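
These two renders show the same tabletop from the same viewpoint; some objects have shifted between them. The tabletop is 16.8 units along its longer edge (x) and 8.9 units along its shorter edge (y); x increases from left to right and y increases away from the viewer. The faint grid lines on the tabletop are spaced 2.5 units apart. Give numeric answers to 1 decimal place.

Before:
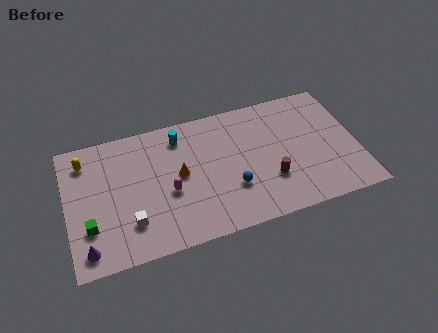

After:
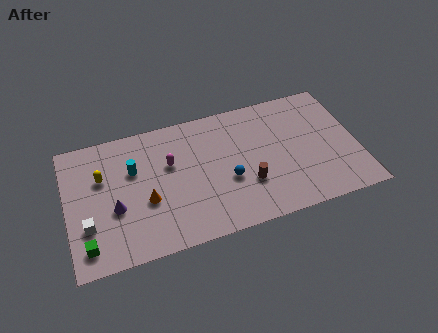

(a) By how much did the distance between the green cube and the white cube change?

-1.0

They were about 2.3 units apart before and 1.3 after — 1.0 units closer together.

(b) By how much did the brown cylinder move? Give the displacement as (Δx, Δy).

(-1.3, 0.1)

The brown cylinder was at about (11.6, 2.8) and moved to about (10.3, 2.9).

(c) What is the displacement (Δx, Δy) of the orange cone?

(-2.0, -1.2)

The orange cone started near (6.5, 4.7) and ended near (4.5, 3.5).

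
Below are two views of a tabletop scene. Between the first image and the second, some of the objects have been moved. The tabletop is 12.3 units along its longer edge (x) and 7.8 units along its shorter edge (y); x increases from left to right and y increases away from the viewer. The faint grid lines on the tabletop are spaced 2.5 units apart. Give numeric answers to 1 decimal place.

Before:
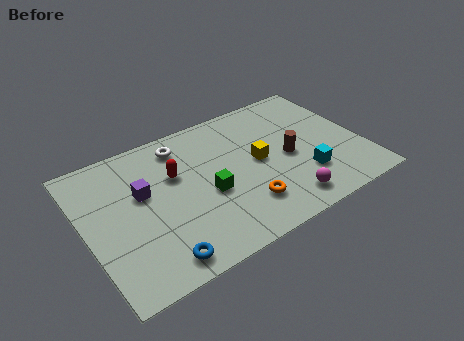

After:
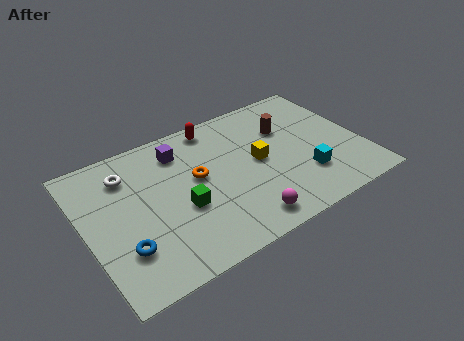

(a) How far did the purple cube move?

2.4

From (2.6, 4.7) to (4.5, 6.2), the purple cube covered √(1.9² + 1.5²) ≈ 2.4 units.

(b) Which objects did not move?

the cyan cube and the yellow cube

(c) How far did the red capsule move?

2.8

From (4.1, 5.0) to (6.2, 6.9), the red capsule covered √(2.1² + 1.9²) ≈ 2.8 units.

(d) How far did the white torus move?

2.5

From (4.6, 6.5) to (2.1, 6.0), the white torus covered √(2.5² + 0.5²) ≈ 2.5 units.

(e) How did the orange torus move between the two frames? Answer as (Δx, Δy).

(-1.7, 2.5)

The orange torus was at about (6.7, 1.9) and moved to about (5.0, 4.4).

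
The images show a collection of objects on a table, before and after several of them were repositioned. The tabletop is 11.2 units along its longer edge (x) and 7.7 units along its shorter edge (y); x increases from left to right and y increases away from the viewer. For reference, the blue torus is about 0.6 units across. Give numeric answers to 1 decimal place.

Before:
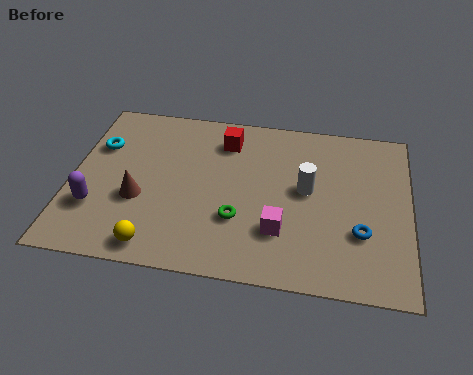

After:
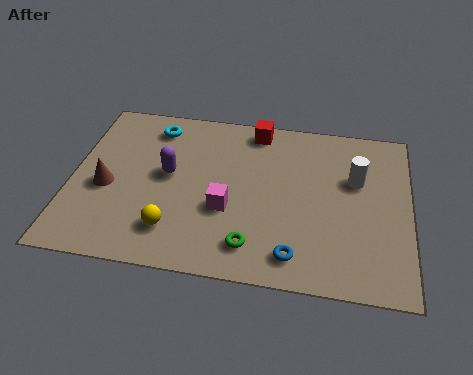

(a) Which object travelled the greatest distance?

the purple capsule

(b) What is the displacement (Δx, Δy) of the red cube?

(1.0, 0.7)

The red cube was at about (5.0, 6.1) and moved to about (6.0, 6.8).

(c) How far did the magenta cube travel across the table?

1.9

From (7.0, 2.2) to (5.2, 2.9), the magenta cube covered √(1.8² + 0.7²) ≈ 1.9 units.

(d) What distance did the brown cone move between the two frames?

1.2

From (2.3, 2.9) to (1.2, 3.3), the brown cone covered √(1.1² + 0.4²) ≈ 1.2 units.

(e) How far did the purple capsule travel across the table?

3.0

The purple capsule moved from about (0.9, 2.3) to (3.2, 4.2), a distance of √(2.3² + 1.9²) ≈ 3.0.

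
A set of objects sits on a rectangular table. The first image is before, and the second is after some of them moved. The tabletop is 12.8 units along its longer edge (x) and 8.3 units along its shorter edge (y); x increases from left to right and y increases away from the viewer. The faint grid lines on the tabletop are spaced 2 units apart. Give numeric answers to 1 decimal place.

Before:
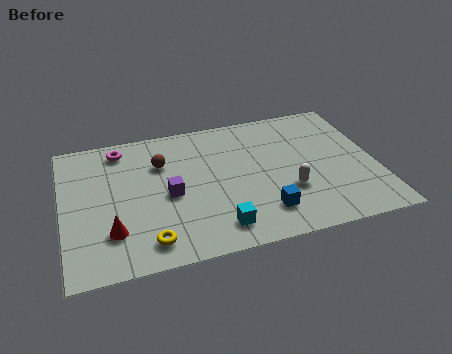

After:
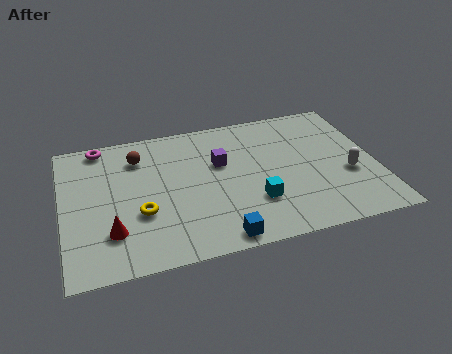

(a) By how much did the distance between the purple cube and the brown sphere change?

+1.5

The distance was about 2.0 in the first image and 3.5 in the second, so they moved 1.5 units further apart.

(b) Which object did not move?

the red cone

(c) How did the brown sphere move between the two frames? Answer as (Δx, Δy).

(-0.9, 0.6)

From the two frames, the brown sphere sits at roughly (4.1, 5.8) before and (3.2, 6.4) after.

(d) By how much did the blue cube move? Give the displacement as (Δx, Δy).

(-1.9, -1.0)

The blue cube was at about (8.0, 1.8) and moved to about (6.1, 0.8).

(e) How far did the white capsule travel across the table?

2.5

The white capsule was near (9.1, 2.8) before and (11.6, 3.2) after, so it travelled √(2.5² + 0.4²) ≈ 2.5 units.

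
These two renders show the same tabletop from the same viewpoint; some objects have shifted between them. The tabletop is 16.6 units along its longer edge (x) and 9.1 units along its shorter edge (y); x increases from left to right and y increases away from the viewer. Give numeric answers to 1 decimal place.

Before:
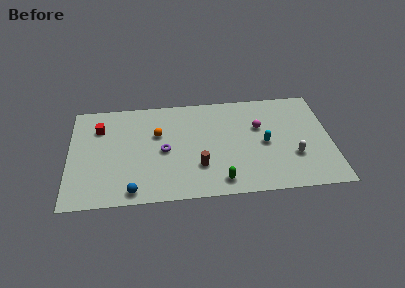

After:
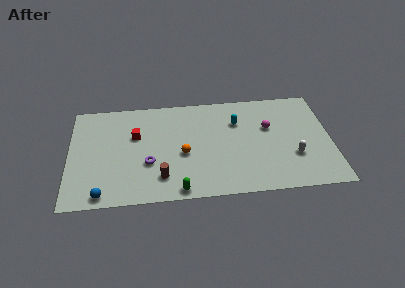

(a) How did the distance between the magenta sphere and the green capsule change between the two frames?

+2.4

The distance was about 5.2 in the first image and 7.6 in the second, so they moved 2.4 units further apart.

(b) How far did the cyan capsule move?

2.7

The cyan capsule moved from about (12.4, 4.3) to (10.7, 6.4), a distance of √(1.7² + 2.1²) ≈ 2.7.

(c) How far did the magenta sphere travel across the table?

0.6

The magenta sphere was near (12.1, 5.8) before and (12.7, 5.7) after, so it travelled √(0.6² + 0.1²) ≈ 0.6 units.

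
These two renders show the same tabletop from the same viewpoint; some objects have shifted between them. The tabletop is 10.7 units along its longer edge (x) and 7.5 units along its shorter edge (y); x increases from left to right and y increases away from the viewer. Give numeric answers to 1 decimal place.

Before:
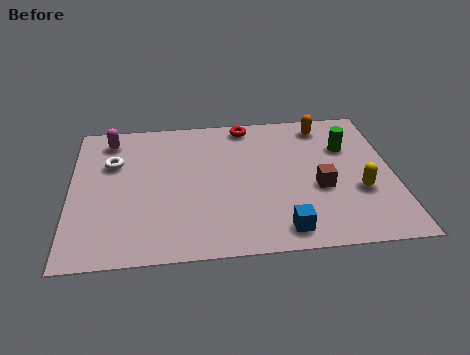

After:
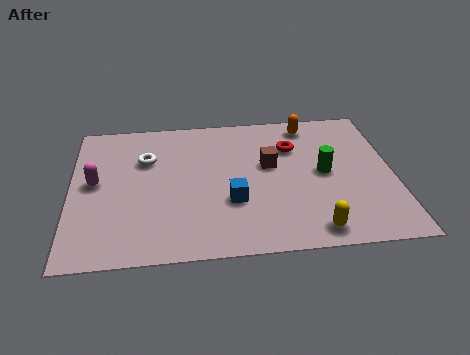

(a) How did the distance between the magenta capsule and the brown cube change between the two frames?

-1.8

They were about 7.6 units apart before and 5.8 after — 1.8 units closer together.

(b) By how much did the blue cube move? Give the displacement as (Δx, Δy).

(-1.6, 1.6)

From the two frames, the blue cube sits at roughly (6.9, 1.0) before and (5.3, 2.6) after.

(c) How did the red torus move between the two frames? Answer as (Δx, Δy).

(1.5, -1.4)

From the two frames, the red torus sits at roughly (5.9, 6.7) before and (7.4, 5.3) after.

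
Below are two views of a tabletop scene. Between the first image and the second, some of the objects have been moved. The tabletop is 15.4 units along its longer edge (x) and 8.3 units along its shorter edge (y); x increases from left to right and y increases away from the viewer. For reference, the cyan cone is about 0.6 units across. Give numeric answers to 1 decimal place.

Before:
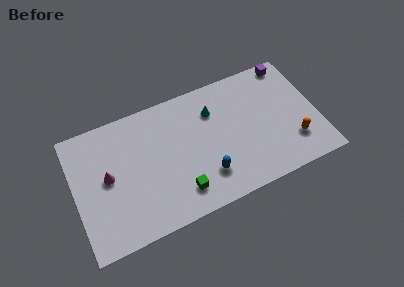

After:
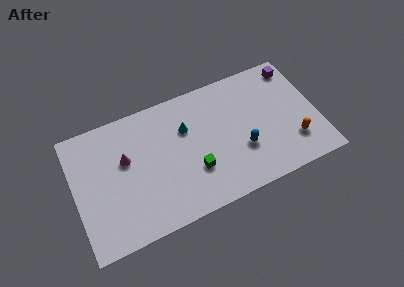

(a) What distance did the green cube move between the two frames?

1.4

The green cube moved from about (6.4, 1.7) to (7.4, 2.7), a distance of √(1.0² + 1.0²) ≈ 1.4.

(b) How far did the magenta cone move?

1.4

The magenta cone was near (2.1, 4.4) before and (3.3, 5.1) after, so it travelled √(1.2² + 0.7²) ≈ 1.4 units.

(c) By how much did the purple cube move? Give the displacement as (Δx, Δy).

(0.3, -0.4)

The purple cube was at about (14.1, 7.5) and moved to about (14.4, 7.1).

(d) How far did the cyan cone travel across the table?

1.9

The cyan cone moved from about (9.0, 6.1) to (7.2, 5.6), a distance of √(1.8² + 0.5²) ≈ 1.9.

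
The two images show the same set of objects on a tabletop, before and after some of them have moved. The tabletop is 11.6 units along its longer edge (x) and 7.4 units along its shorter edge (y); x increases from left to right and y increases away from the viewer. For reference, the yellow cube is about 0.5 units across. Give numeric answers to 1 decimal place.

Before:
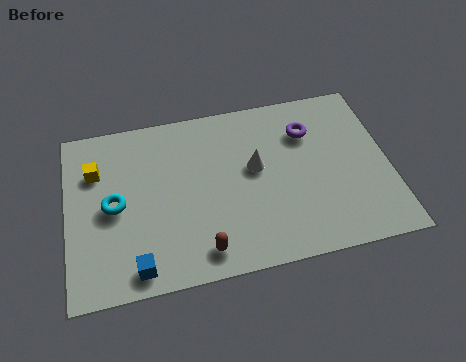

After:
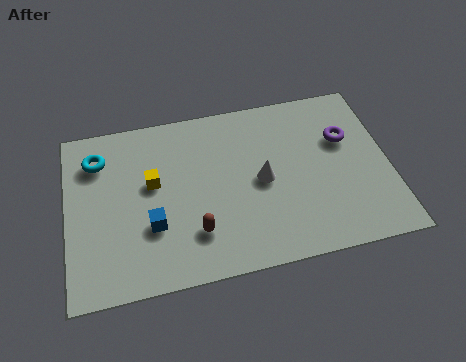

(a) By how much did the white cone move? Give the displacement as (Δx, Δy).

(0.2, -0.6)

The white cone was at about (6.8, 4.2) and moved to about (7.0, 3.6).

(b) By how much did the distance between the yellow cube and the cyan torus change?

+0.7

Before: roughly 1.7 units apart; after: 2.4. That's 0.7 units further apart.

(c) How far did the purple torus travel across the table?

1.4

From (8.8, 5.4) to (10.1, 4.8), the purple torus covered √(1.3² + 0.6²) ≈ 1.4 units.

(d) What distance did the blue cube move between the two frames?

1.7

From (2.4, 0.9) to (3.0, 2.5), the blue cube covered √(0.6² + 1.6²) ≈ 1.7 units.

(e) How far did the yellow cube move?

2.2

The yellow cube moved from about (1.1, 5.2) to (3.1, 4.3), a distance of √(2.0² + 0.9²) ≈ 2.2.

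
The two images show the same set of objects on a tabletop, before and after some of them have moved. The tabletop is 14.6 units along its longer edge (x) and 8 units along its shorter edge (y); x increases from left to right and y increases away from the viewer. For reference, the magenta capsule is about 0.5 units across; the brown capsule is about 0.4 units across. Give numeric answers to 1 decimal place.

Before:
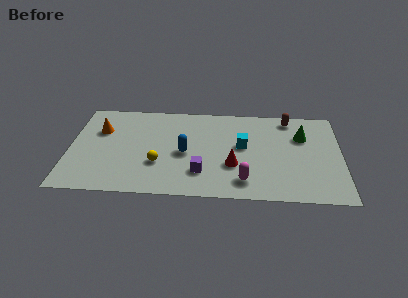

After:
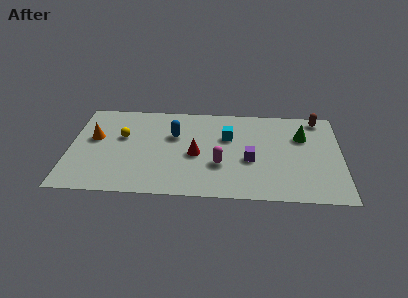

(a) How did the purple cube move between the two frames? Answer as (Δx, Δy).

(2.6, 1.2)

From the two frames, the purple cube sits at roughly (7.1, 2.1) before and (9.7, 3.3) after.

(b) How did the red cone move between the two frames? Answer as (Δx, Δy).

(-2.0, 0.8)

From the two frames, the red cone sits at roughly (8.8, 2.8) before and (6.8, 3.6) after.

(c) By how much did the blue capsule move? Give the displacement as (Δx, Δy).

(-0.6, 1.5)

The blue capsule was at about (6.2, 3.7) and moved to about (5.6, 5.2).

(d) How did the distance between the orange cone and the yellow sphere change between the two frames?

-2.7

They were about 4.2 units apart before and 1.5 after — 2.7 units closer together.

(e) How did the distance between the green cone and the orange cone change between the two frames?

+0.3

The distance was about 10.9 in the first image and 11.2 in the second, so they moved 0.3 units further apart.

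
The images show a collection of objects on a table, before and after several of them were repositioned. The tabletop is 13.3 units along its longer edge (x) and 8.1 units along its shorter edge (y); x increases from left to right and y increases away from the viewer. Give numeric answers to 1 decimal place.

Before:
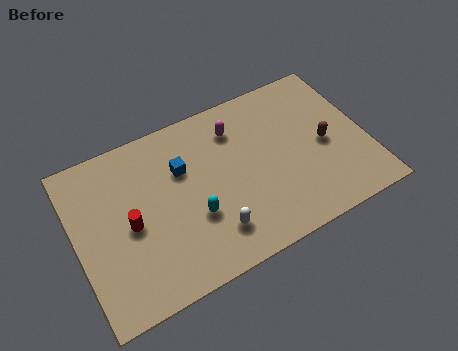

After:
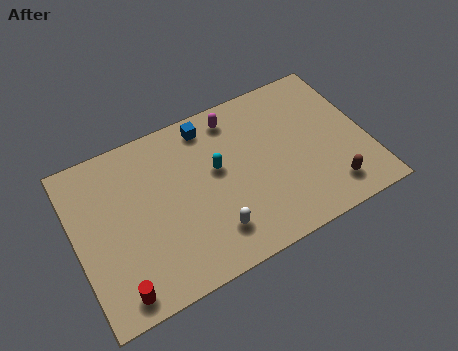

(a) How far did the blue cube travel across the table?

2.1

The blue cube was near (5.0, 5.4) before and (6.4, 7.0) after, so it travelled √(1.4² + 1.6²) ≈ 2.1 units.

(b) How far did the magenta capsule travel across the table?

0.6

The magenta capsule moved from about (7.6, 6.3) to (7.6, 6.9), a distance of √(0.0² + 0.6²) ≈ 0.6.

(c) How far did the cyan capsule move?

2.2

The cyan capsule was near (5.2, 2.9) before and (6.5, 4.7) after, so it travelled √(1.3² + 1.8²) ≈ 2.2 units.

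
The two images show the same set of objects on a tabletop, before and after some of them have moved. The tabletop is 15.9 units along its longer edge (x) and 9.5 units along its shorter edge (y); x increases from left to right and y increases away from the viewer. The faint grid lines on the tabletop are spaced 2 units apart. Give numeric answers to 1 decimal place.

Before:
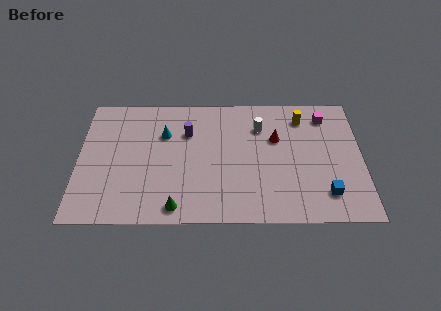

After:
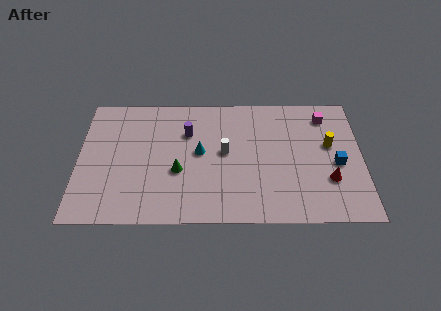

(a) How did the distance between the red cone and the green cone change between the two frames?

+0.9

Before: roughly 7.5 units apart; after: 8.4. That's 0.9 units further apart.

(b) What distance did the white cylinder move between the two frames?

2.8

The white cylinder was near (10.2, 7.0) before and (8.2, 5.1) after, so it travelled √(2.0² + 1.9²) ≈ 2.8 units.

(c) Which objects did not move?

the magenta cube and the purple cylinder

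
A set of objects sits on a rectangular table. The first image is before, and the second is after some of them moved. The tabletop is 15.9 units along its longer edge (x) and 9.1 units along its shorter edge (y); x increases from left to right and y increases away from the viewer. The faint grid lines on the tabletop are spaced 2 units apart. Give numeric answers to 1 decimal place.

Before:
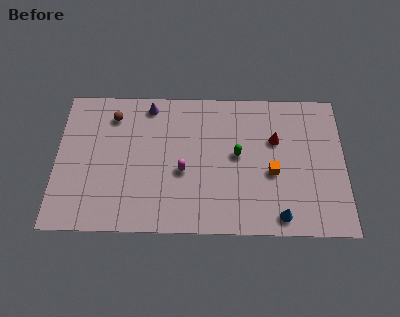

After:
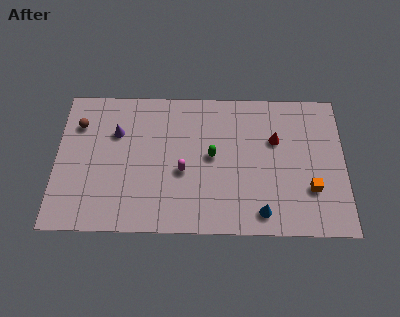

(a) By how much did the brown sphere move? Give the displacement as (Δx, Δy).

(-1.9, -0.6)

The brown sphere started near (3.1, 7.3) and ended near (1.2, 6.7).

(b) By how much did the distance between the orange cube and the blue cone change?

+0.4

The distance was about 2.7 in the first image and 3.1 in the second, so they moved 0.4 units further apart.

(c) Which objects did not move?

the red cone and the magenta capsule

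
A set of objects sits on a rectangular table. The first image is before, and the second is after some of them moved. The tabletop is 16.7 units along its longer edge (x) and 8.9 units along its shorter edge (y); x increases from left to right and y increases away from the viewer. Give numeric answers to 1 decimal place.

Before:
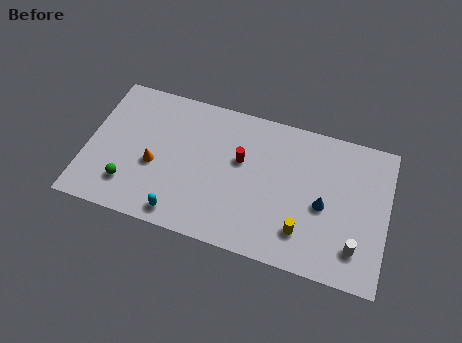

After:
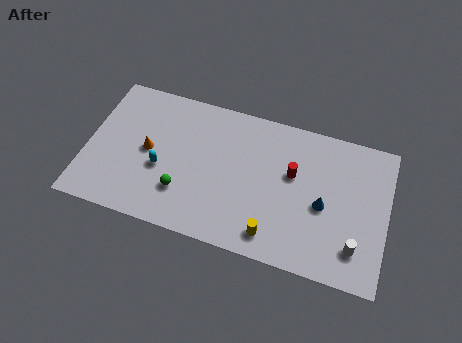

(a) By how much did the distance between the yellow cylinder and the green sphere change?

-4.5

The distance was about 9.7 in the first image and 5.2 in the second, so they moved 4.5 units closer together.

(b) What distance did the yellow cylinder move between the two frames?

1.7

The yellow cylinder was near (12.2, 2.1) before and (10.6, 1.4) after, so it travelled √(1.6² + 0.7²) ≈ 1.7 units.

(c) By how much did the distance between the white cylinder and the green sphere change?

-3.0

Before: roughly 12.6 units apart; after: 9.6. That's 3.0 units closer together.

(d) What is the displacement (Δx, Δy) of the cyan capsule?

(-1.3, 2.5)

From the two frames, the cyan capsule sits at roughly (5.5, 1.1) before and (4.2, 3.6) after.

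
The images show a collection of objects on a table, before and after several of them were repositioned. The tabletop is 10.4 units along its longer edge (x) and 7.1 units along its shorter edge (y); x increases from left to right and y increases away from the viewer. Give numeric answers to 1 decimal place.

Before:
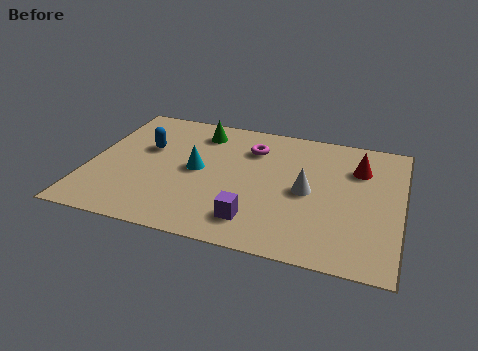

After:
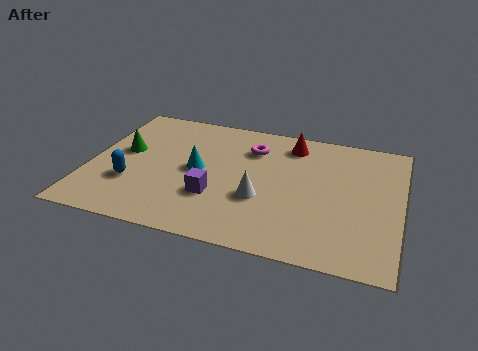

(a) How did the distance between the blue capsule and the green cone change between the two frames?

-0.5

Before: roughly 2.2 units apart; after: 1.7. That's 0.5 units closer together.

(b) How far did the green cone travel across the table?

3.0

From (3.5, 5.8) to (1.1, 4.0), the green cone covered √(2.4² + 1.8²) ≈ 3.0 units.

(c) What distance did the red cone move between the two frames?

2.4

The red cone moved from about (8.9, 5.1) to (6.6, 5.9), a distance of √(2.3² + 0.8²) ≈ 2.4.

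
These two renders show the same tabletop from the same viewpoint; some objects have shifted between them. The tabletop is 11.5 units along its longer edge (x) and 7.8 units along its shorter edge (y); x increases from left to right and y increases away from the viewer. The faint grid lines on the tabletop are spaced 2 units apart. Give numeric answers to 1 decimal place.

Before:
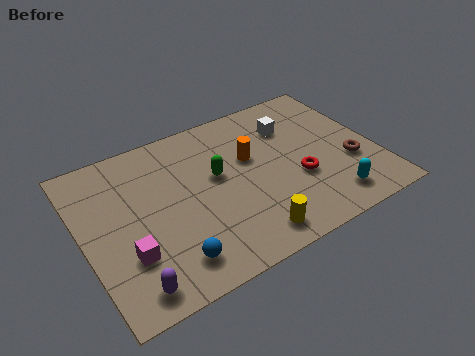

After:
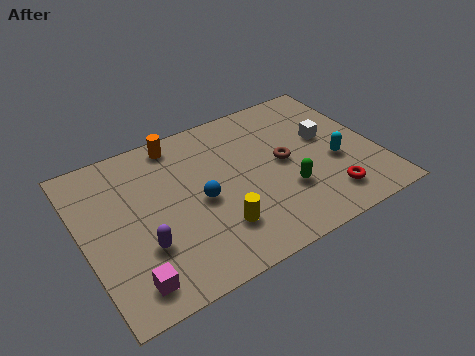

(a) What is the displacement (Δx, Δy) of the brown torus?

(-2.5, 1.2)

The brown torus was at about (10.4, 2.8) and moved to about (7.9, 4.0).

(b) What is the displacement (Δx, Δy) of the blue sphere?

(1.5, 2.2)

The blue sphere started near (3.0, 1.4) and ended near (4.5, 3.6).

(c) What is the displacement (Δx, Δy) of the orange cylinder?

(-2.6, 2.1)

From the two frames, the orange cylinder sits at roughly (6.7, 4.8) before and (4.1, 6.9) after.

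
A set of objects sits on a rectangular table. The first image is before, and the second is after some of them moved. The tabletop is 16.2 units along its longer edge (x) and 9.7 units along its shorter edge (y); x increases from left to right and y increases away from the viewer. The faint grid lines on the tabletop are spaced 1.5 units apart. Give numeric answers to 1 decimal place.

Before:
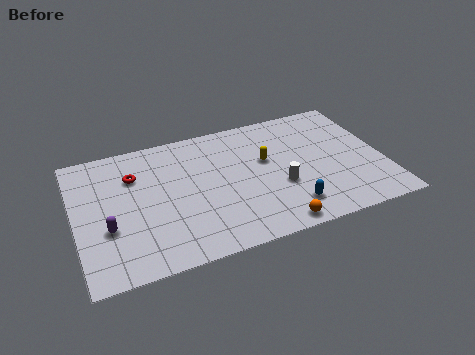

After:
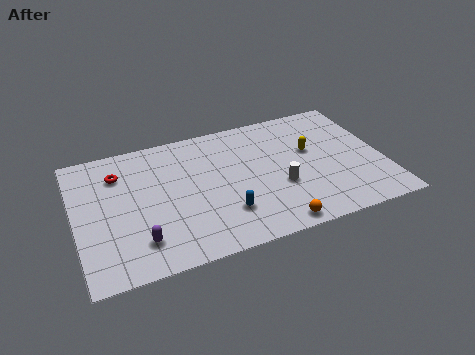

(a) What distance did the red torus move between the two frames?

0.9

The red torus was near (3.2, 6.9) before and (2.4, 7.3) after, so it travelled √(0.8² + 0.4²) ≈ 0.9 units.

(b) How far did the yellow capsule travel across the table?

2.4

From (10.1, 5.8) to (12.5, 5.8), the yellow capsule covered √(2.4² + 0.0²) ≈ 2.4 units.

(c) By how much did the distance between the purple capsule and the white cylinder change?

-1.4

Before: roughly 9.0 units apart; after: 7.6. That's 1.4 units closer together.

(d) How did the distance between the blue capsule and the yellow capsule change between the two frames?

+1.9

They were about 4.0 units apart before and 5.9 after — 1.9 units further apart.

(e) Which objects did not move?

the white cylinder and the orange sphere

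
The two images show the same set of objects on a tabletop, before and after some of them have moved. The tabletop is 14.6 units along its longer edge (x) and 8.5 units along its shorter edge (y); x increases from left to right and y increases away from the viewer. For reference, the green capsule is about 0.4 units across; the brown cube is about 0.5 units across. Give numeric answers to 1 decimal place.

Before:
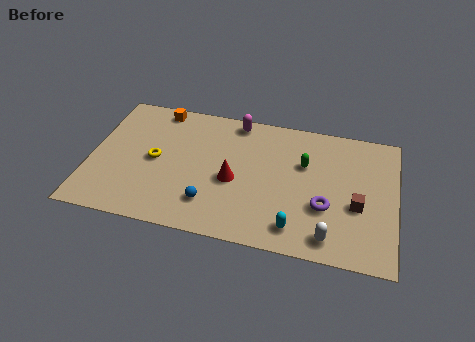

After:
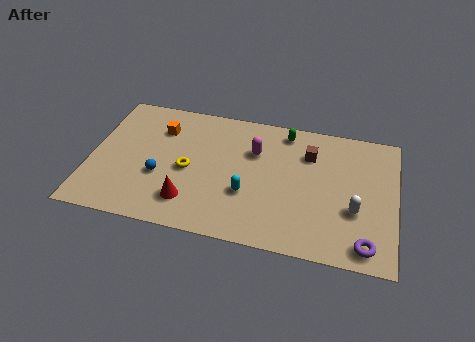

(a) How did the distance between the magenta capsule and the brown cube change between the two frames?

-4.7

The distance was about 7.3 in the first image and 2.6 in the second, so they moved 4.7 units closer together.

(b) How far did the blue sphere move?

2.8

From (5.9, 2.0) to (3.4, 3.2), the blue sphere covered √(2.5² + 1.2²) ≈ 2.8 units.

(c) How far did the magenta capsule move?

2.1

The magenta capsule moved from about (6.8, 7.6) to (7.8, 5.8), a distance of √(1.0² + 1.8²) ≈ 2.1.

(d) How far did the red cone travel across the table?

2.7

The red cone was near (6.9, 3.7) before and (4.9, 1.9) after, so it travelled √(2.0² + 1.8²) ≈ 2.7 units.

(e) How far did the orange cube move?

1.3

The orange cube was near (3.0, 7.6) before and (3.2, 6.3) after, so it travelled √(0.2² + 1.3²) ≈ 1.3 units.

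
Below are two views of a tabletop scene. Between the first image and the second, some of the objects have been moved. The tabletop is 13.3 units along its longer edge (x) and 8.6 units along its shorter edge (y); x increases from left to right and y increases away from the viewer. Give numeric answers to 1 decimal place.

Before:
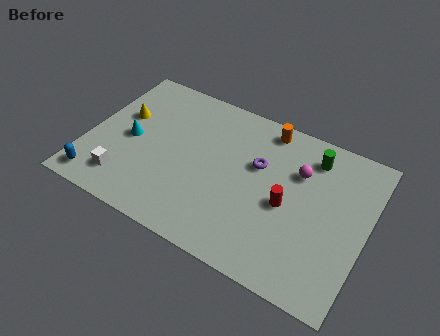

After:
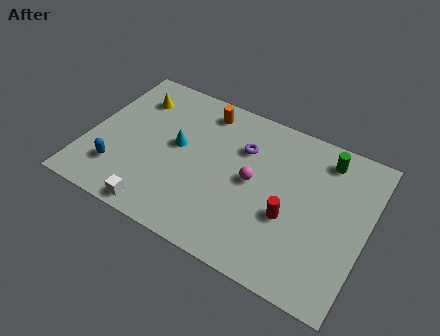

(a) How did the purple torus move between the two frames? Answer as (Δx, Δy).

(-0.8, 0.6)

From the two frames, the purple torus sits at roughly (8.0, 5.4) before and (7.2, 6.0) after.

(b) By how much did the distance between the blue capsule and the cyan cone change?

+0.4

The distance was about 3.2 in the first image and 3.6 in the second, so they moved 0.4 units further apart.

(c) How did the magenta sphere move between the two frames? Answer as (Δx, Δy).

(-2.0, -1.5)

The magenta sphere started near (9.9, 5.9) and ended near (7.9, 4.4).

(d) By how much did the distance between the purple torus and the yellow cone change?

-1.2

They were about 6.6 units apart before and 5.4 after — 1.2 units closer together.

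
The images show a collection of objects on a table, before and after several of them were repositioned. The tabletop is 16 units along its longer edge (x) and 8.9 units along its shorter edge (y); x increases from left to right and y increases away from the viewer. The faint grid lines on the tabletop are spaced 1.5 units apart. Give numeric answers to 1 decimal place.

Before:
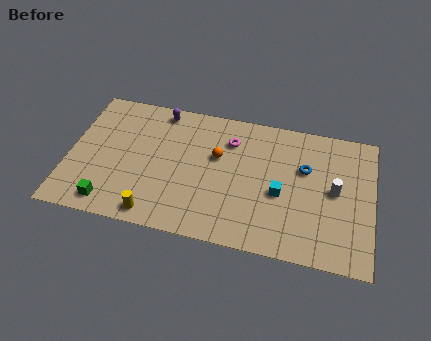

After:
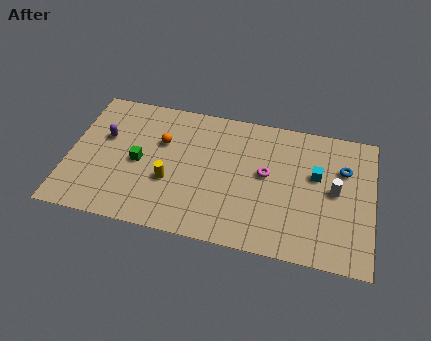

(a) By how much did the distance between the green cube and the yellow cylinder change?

-0.5

The distance was about 2.4 in the first image and 1.9 in the second, so they moved 0.5 units closer together.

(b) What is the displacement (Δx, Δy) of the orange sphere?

(-3.0, 0.3)

The orange sphere started near (7.8, 5.5) and ended near (4.8, 5.8).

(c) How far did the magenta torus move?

2.7

The magenta torus was near (8.4, 6.7) before and (10.4, 4.9) after, so it travelled √(2.0² + 1.8²) ≈ 2.7 units.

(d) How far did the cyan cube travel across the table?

2.4

From (11.2, 3.8) to (13.0, 5.4), the cyan cube covered √(1.8² + 1.6²) ≈ 2.4 units.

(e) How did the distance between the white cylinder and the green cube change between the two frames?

-1.8

Before: roughly 12.1 units apart; after: 10.3. That's 1.8 units closer together.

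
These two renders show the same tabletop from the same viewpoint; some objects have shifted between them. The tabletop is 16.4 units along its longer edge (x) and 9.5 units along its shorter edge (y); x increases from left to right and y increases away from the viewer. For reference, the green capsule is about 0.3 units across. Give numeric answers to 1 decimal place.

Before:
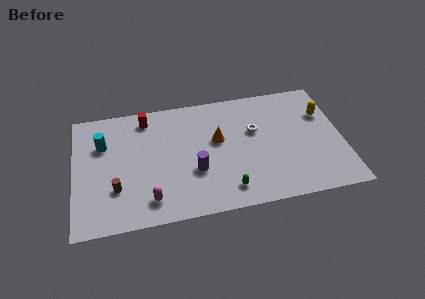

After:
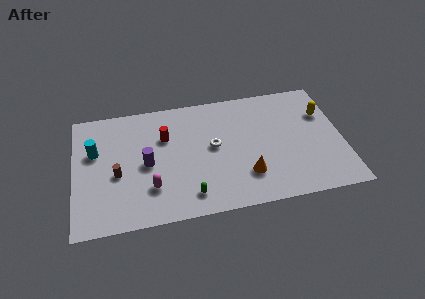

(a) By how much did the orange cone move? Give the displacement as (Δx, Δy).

(1.6, -3.1)

From the two frames, the orange cone sits at roughly (8.8, 5.6) before and (10.4, 2.5) after.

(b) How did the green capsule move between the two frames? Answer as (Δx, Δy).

(-2.3, 0.0)

The green capsule was at about (9.2, 1.6) and moved to about (6.9, 1.6).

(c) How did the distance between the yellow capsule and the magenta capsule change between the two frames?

-0.4

The distance was about 11.9 in the first image and 11.5 in the second, so they moved 0.4 units closer together.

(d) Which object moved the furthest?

the orange cone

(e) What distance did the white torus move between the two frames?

2.7

The white torus was near (11.1, 5.9) before and (8.5, 5.1) after, so it travelled √(2.6² + 0.8²) ≈ 2.7 units.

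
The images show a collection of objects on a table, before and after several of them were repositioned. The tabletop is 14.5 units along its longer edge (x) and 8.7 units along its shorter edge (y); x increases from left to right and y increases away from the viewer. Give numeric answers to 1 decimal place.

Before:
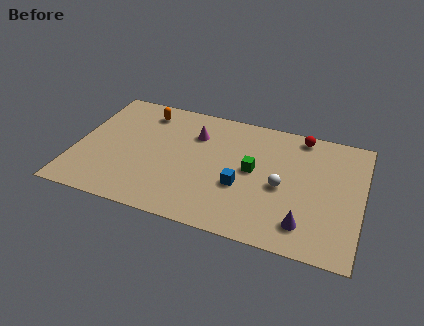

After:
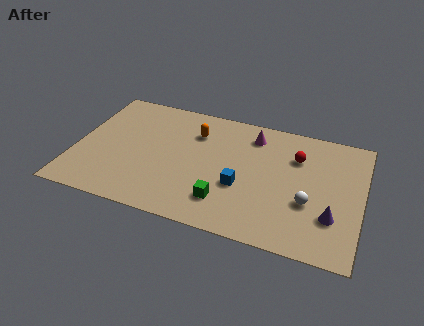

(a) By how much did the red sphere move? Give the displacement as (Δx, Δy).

(-0.1, -1.6)

From the two frames, the red sphere sits at roughly (11.2, 7.8) before and (11.1, 6.2) after.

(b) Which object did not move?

the blue cube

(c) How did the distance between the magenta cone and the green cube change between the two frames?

+1.7

The distance was about 3.5 in the first image and 5.2 in the second, so they moved 1.7 units further apart.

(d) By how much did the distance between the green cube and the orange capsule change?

-1.6

The distance was about 6.4 in the first image and 4.8 in the second, so they moved 1.6 units closer together.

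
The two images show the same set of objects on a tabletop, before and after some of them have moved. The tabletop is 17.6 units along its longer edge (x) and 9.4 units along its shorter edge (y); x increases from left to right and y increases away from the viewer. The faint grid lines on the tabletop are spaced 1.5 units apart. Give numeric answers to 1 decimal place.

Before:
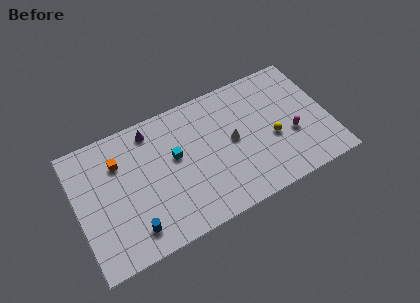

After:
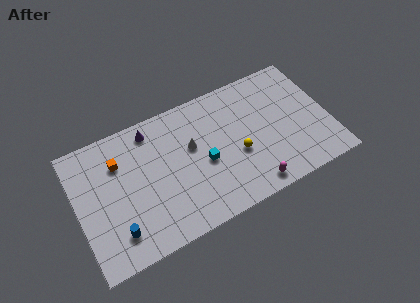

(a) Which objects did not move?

the orange cube and the purple cone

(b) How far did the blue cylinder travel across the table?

1.1

From (3.5, 1.7) to (2.4, 2.0), the blue cylinder covered √(1.1² + 0.3²) ≈ 1.1 units.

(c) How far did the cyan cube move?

2.3

The cyan cube was near (6.9, 5.5) before and (8.8, 4.2) after, so it travelled √(1.9² + 1.3²) ≈ 2.3 units.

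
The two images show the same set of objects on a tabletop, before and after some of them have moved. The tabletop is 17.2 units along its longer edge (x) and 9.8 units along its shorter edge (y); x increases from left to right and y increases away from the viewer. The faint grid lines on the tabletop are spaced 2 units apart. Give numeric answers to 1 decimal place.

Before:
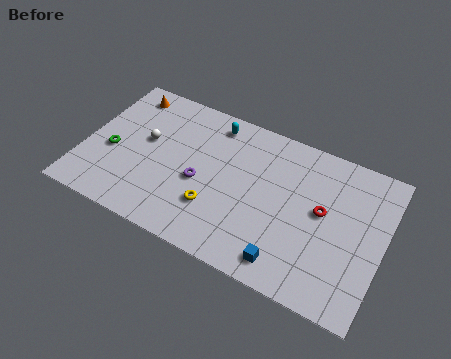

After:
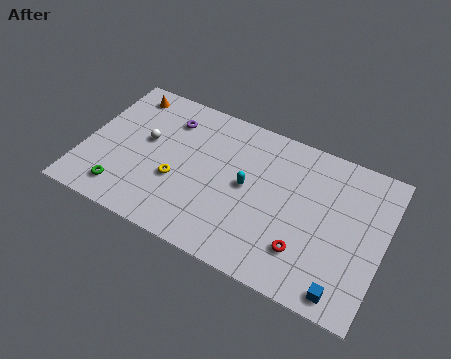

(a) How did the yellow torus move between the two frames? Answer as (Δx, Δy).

(-2.3, 0.8)

The yellow torus was at about (7.8, 2.9) and moved to about (5.5, 3.7).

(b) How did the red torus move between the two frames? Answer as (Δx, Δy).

(-0.7, -2.9)

From the two frames, the red torus sits at roughly (13.7, 5.4) before and (13.0, 2.5) after.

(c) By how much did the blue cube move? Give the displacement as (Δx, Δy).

(3.2, -0.3)

The blue cube started near (12.2, 1.4) and ended near (15.4, 1.1).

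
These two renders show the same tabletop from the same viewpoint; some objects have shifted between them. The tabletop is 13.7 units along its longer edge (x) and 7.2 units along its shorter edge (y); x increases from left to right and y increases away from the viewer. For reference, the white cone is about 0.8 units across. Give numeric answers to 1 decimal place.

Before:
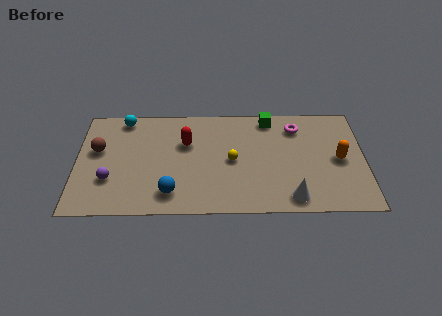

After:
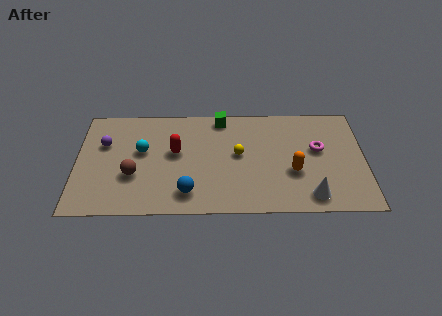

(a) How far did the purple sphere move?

2.4

The purple sphere moved from about (1.6, 2.3) to (1.3, 4.7), a distance of √(0.3² + 2.4²) ≈ 2.4.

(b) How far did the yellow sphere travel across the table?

0.5

The yellow sphere moved from about (7.4, 3.5) to (7.7, 3.9), a distance of √(0.3² + 0.4²) ≈ 0.5.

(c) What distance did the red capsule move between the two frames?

0.8

The red capsule was near (5.2, 4.7) before and (4.7, 4.1) after, so it travelled √(0.5² + 0.6²) ≈ 0.8 units.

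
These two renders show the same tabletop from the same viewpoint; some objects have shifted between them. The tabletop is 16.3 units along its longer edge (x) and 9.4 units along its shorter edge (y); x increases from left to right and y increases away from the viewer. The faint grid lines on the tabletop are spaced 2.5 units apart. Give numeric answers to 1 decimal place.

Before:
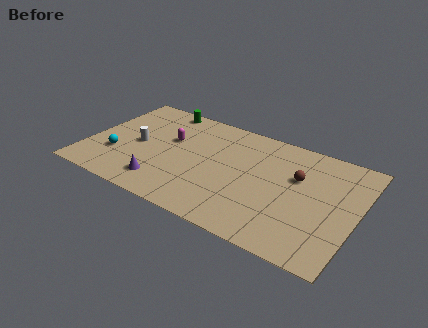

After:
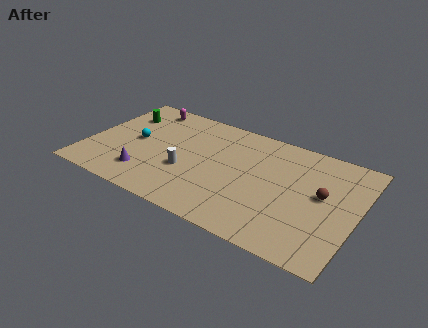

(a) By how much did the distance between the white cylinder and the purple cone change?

-0.7

Before: roughly 3.4 units apart; after: 2.7. That's 0.7 units closer together.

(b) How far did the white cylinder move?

3.4

The white cylinder was near (3.0, 4.5) before and (6.2, 3.5) after, so it travelled √(3.2² + 1.0²) ≈ 3.4 units.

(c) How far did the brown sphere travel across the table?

1.8

The brown sphere moved from about (12.6, 6.0) to (14.2, 5.2), a distance of √(1.6² + 0.8²) ≈ 1.8.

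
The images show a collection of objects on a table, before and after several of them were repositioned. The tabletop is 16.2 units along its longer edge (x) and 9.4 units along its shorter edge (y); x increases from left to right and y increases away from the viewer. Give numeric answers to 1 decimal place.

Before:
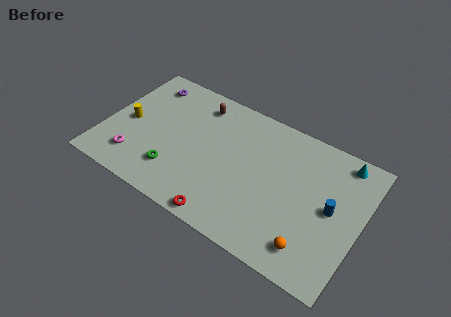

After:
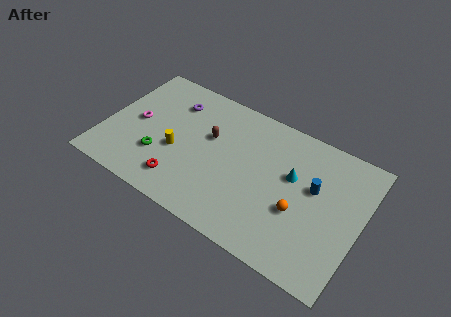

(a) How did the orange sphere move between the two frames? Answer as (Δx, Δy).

(-1.1, 1.9)

The orange sphere was at about (13.6, 1.7) and moved to about (12.5, 3.6).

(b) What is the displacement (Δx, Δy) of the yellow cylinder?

(3.3, -0.6)

From the two frames, the yellow cylinder sits at roughly (1.4, 4.4) before and (4.7, 3.8) after.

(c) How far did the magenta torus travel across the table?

2.7

The magenta torus moved from about (2.3, 2.0) to (1.9, 4.7), a distance of √(0.4² + 2.7²) ≈ 2.7.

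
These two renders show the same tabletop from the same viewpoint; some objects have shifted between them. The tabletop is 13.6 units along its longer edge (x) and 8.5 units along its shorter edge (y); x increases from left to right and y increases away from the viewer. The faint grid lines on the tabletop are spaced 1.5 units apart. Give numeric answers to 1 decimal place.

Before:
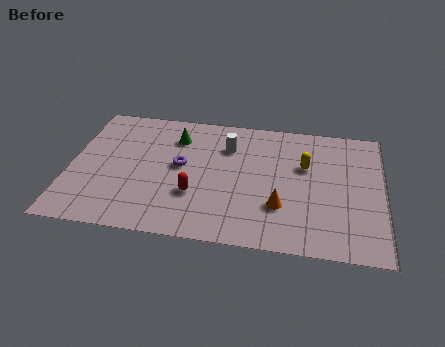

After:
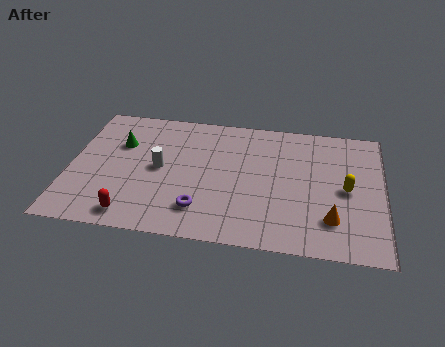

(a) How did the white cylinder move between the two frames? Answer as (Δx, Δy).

(-2.9, -1.9)

The white cylinder was at about (6.8, 6.2) and moved to about (3.9, 4.3).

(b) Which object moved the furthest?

the white cylinder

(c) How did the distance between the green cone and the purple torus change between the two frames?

+3.4

The distance was about 1.9 in the first image and 5.3 in the second, so they moved 3.4 units further apart.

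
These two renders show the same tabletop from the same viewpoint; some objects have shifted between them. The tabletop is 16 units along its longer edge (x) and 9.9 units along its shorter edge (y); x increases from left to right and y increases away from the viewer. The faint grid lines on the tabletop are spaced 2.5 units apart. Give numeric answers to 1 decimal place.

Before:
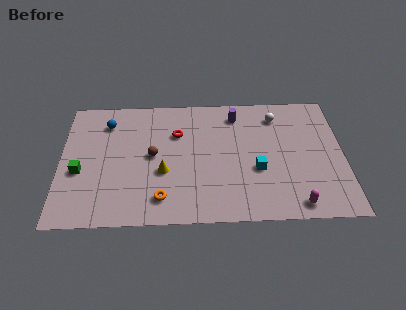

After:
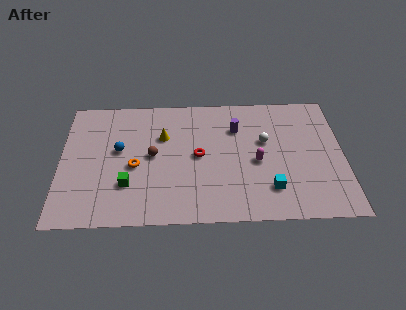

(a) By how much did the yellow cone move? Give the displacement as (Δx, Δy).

(0.0, 2.8)

From the two frames, the yellow cone sits at roughly (5.8, 3.8) before and (5.8, 6.6) after.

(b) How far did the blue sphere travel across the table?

2.3

The blue sphere moved from about (2.6, 7.8) to (3.3, 5.6), a distance of √(0.7² + 2.2²) ≈ 2.3.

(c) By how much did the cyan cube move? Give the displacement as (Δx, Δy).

(0.7, -1.5)

The cyan cube started near (11.1, 3.8) and ended near (11.8, 2.3).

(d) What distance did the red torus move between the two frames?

2.2

The red torus was near (6.6, 6.8) before and (7.8, 5.0) after, so it travelled √(1.2² + 1.8²) ≈ 2.2 units.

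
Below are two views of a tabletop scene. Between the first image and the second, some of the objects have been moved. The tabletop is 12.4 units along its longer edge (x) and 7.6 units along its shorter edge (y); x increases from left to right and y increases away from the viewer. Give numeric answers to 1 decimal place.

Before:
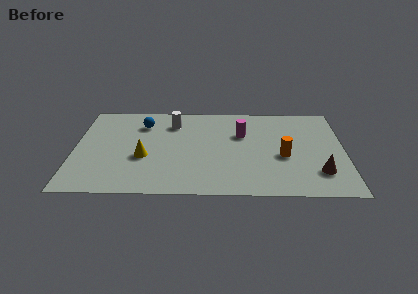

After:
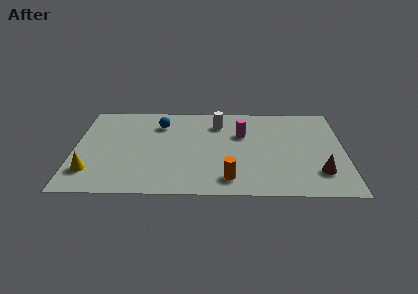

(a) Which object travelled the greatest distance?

the orange cylinder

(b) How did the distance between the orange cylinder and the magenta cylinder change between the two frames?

+1.1

Before: roughly 2.6 units apart; after: 3.7. That's 1.1 units further apart.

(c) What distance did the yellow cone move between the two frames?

2.7

The yellow cone was near (3.2, 3.0) before and (0.8, 1.8) after, so it travelled √(2.4² + 1.2²) ≈ 2.7 units.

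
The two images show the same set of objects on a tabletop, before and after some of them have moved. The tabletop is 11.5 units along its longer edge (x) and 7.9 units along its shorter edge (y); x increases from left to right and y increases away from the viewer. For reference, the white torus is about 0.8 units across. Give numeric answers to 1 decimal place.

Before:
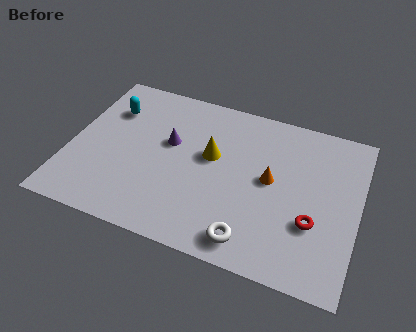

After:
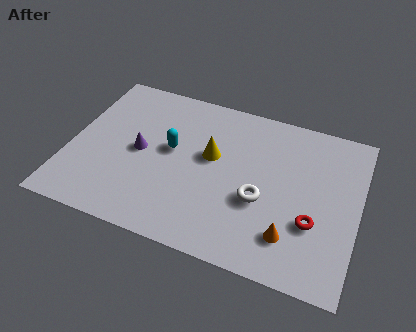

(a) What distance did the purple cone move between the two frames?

1.4

The purple cone was near (3.9, 4.7) before and (2.8, 3.9) after, so it travelled √(1.1² + 0.8²) ≈ 1.4 units.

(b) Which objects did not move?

the red torus and the yellow cone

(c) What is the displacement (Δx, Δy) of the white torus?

(0.2, 2.0)

The white torus started near (7.5, 1.1) and ended near (7.7, 3.1).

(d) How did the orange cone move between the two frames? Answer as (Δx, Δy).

(1.0, -2.4)

The orange cone started near (8.0, 4.2) and ended near (9.0, 1.8).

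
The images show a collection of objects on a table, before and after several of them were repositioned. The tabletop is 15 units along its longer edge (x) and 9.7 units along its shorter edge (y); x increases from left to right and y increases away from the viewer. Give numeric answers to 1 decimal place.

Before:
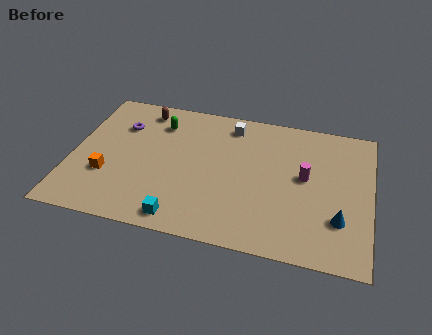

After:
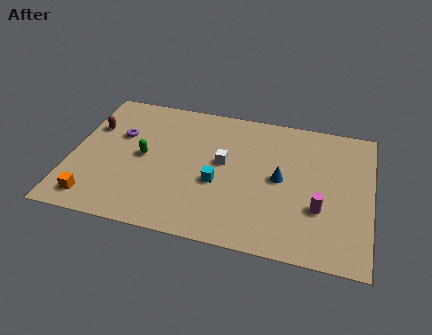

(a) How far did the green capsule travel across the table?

2.7

The green capsule moved from about (4.2, 7.5) to (3.6, 4.9), a distance of √(0.6² + 2.6²) ≈ 2.7.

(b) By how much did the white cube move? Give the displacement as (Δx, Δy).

(-0.2, -2.8)

From the two frames, the white cube sits at roughly (7.8, 8.2) before and (7.6, 5.4) after.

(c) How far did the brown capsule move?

3.0

The brown capsule was near (3.3, 8.3) before and (0.9, 6.5) after, so it travelled √(2.4² + 1.8²) ≈ 3.0 units.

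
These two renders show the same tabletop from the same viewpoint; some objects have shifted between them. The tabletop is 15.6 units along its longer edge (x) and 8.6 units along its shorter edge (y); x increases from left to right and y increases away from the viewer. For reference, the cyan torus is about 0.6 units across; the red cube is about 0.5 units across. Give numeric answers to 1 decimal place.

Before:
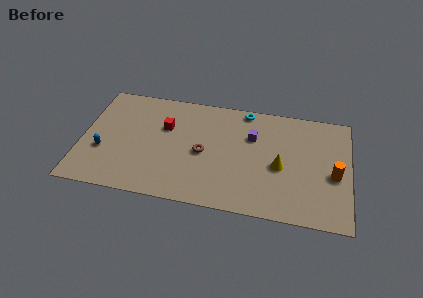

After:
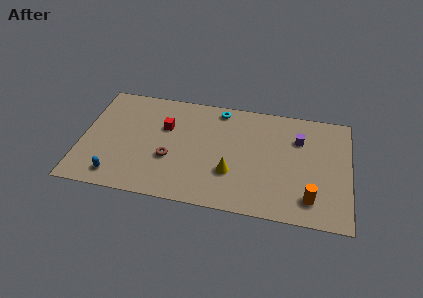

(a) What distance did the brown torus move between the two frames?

2.1

The brown torus moved from about (7.1, 4.0) to (5.2, 3.2), a distance of √(1.9² + 0.8²) ≈ 2.1.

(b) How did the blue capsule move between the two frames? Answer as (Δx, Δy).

(0.9, -1.8)

The blue capsule started near (1.3, 3.1) and ended near (2.2, 1.3).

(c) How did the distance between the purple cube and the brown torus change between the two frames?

+4.6

They were about 3.3 units apart before and 7.9 after — 4.6 units further apart.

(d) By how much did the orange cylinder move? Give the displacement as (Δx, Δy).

(-1.3, -2.0)

The orange cylinder was at about (14.7, 3.7) and moved to about (13.4, 1.7).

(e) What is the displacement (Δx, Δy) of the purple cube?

(2.7, 0.3)

From the two frames, the purple cube sits at roughly (9.9, 5.8) before and (12.6, 6.1) after.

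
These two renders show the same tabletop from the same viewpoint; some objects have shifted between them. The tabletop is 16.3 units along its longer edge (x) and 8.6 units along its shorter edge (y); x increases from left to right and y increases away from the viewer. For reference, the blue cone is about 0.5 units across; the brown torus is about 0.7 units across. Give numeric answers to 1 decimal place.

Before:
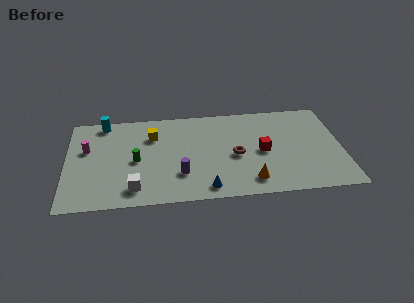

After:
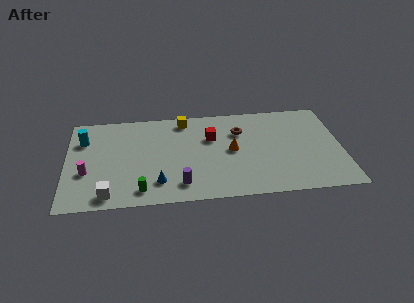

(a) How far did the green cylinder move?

2.7

The green cylinder was near (4.1, 4.0) before and (4.4, 1.3) after, so it travelled √(0.3² + 2.7²) ≈ 2.7 units.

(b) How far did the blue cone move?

2.9

The blue cone was near (8.2, 1.1) before and (5.4, 1.9) after, so it travelled √(2.8² + 0.8²) ≈ 2.9 units.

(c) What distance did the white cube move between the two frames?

1.6

The white cube moved from about (4.0, 1.5) to (2.5, 1.1), a distance of √(1.5² + 0.4²) ≈ 1.6.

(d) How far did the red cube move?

3.4

The red cube moved from about (11.6, 4.1) to (8.6, 5.7), a distance of √(3.0² + 1.6²) ≈ 3.4.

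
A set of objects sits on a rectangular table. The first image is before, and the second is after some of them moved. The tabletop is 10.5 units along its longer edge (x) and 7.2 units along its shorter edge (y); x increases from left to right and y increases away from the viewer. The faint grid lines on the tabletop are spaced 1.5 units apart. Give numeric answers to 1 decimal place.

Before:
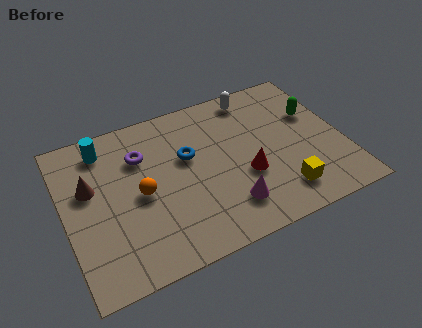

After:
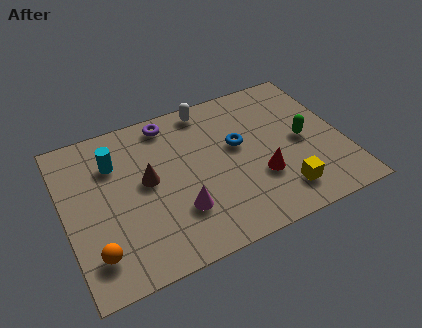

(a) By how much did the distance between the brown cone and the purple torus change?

+0.5

They were about 2.1 units apart before and 2.6 after — 0.5 units further apart.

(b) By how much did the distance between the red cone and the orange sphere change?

+2.4

Before: roughly 4.0 units apart; after: 6.4. That's 2.4 units further apart.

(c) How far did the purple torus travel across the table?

1.7

The purple torus was near (3.0, 5.1) before and (4.2, 6.3) after, so it travelled √(1.2² + 1.2²) ≈ 1.7 units.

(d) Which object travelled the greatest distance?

the orange sphere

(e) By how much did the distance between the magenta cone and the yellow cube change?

+1.9

They were about 2.0 units apart before and 3.9 after — 1.9 units further apart.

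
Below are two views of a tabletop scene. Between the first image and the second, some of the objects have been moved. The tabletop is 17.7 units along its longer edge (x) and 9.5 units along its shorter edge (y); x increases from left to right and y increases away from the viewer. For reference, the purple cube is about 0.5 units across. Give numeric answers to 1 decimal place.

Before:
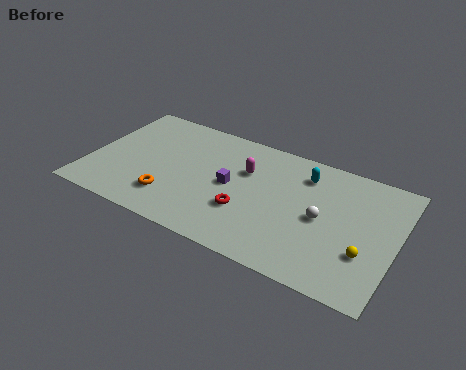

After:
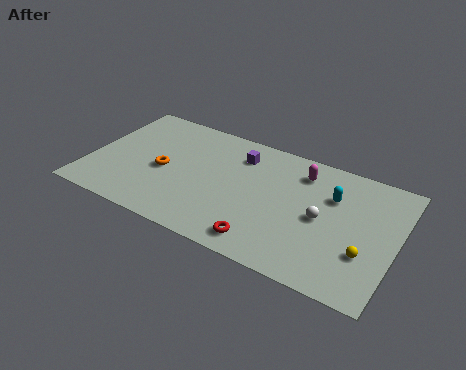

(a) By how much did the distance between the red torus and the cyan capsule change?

+0.9

They were about 5.2 units apart before and 6.1 after — 0.9 units further apart.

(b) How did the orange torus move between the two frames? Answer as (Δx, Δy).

(-0.7, 2.0)

From the two frames, the orange torus sits at roughly (5.0, 2.3) before and (4.3, 4.3) after.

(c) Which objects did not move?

the yellow sphere and the white sphere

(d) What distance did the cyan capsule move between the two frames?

2.0

The cyan capsule moved from about (12.2, 7.5) to (13.9, 6.5), a distance of √(1.7² + 1.0²) ≈ 2.0.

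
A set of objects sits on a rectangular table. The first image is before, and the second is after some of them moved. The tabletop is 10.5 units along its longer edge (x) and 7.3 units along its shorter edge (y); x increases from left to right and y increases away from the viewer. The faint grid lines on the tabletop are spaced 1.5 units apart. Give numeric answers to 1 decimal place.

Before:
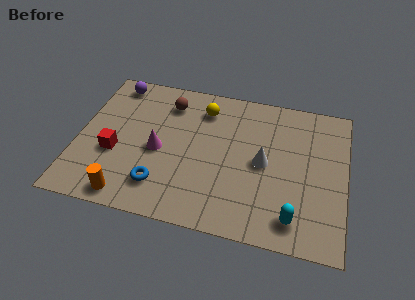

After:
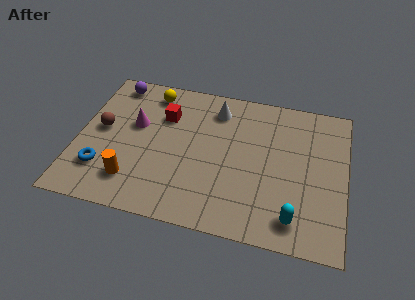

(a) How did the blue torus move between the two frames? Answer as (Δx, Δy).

(-2.3, 0.3)

From the two frames, the blue torus sits at roughly (3.4, 1.6) before and (1.1, 1.9) after.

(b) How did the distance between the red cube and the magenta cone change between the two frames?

-0.5

Before: roughly 1.8 units apart; after: 1.3. That's 0.5 units closer together.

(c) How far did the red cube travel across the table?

2.9

The red cube moved from about (1.5, 2.8) to (3.3, 5.1), a distance of √(1.8² + 2.3²) ≈ 2.9.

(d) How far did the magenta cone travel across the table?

1.5

The magenta cone was near (3.2, 3.3) before and (2.2, 4.4) after, so it travelled √(1.0² + 1.1²) ≈ 1.5 units.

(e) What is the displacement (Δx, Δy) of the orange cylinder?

(0.1, 0.8)

The orange cylinder started near (2.2, 0.8) and ended near (2.3, 1.6).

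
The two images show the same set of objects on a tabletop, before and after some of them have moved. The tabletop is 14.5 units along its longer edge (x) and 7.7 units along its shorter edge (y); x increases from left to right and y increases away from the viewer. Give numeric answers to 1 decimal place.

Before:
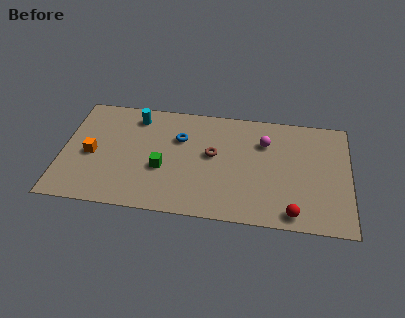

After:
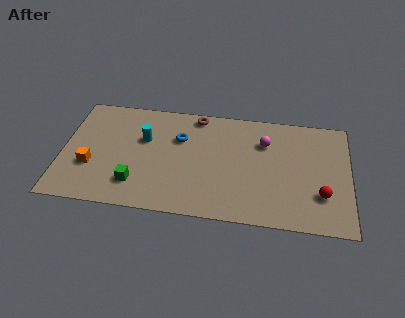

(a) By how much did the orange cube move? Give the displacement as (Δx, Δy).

(0.0, -0.8)

The orange cube was at about (1.5, 3.5) and moved to about (1.5, 2.7).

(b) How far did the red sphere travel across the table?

2.0

From (11.7, 0.9) to (13.1, 2.3), the red sphere covered √(1.4² + 1.4²) ≈ 2.0 units.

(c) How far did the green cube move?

1.8

The green cube was near (5.1, 3.0) before and (3.8, 1.8) after, so it travelled √(1.3² + 1.2²) ≈ 1.8 units.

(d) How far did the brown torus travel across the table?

2.8

The brown torus moved from about (7.6, 4.3) to (6.7, 6.9), a distance of √(0.9² + 2.6²) ≈ 2.8.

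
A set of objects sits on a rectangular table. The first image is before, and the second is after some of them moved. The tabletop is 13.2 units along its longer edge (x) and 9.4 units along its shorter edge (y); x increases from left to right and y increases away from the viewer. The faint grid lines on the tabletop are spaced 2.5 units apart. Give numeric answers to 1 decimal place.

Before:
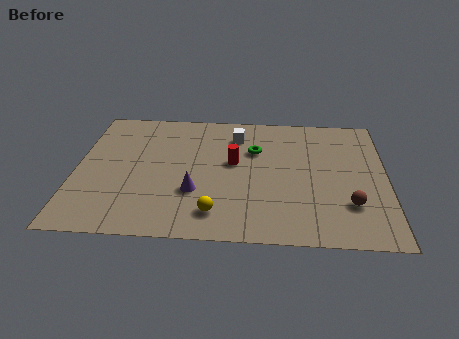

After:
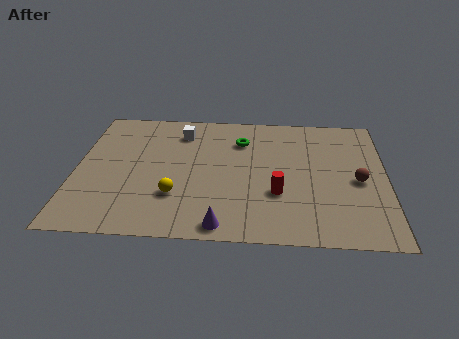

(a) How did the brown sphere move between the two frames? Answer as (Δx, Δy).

(0.4, 1.7)

From the two frames, the brown sphere sits at roughly (11.6, 2.6) before and (12.0, 4.3) after.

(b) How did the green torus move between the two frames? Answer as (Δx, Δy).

(-0.6, 0.7)

From the two frames, the green torus sits at roughly (7.6, 6.3) before and (7.0, 7.0) after.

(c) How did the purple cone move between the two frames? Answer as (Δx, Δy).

(1.2, -2.2)

The purple cone was at about (5.1, 3.1) and moved to about (6.3, 0.9).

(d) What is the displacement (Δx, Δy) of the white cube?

(-2.4, 0.1)

From the two frames, the white cube sits at roughly (6.8, 7.4) before and (4.4, 7.5) after.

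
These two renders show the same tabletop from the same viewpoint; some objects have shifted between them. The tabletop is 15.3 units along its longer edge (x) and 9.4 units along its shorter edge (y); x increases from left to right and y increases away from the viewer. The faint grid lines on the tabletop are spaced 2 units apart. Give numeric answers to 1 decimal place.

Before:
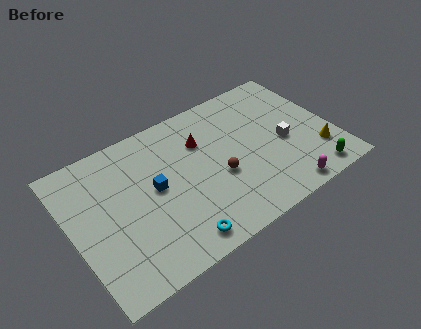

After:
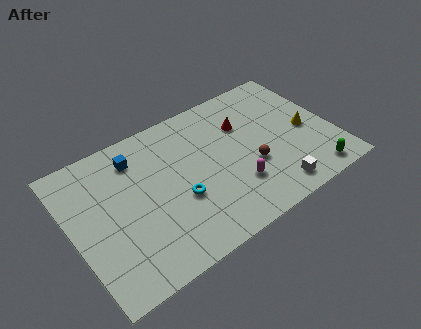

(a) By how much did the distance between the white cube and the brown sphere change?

-1.6

Before: roughly 4.0 units apart; after: 2.4. That's 1.6 units closer together.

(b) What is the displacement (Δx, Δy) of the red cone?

(2.5, -0.1)

The red cone started near (7.9, 6.6) and ended near (10.4, 6.5).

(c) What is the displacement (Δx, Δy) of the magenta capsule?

(-2.5, 1.8)

From the two frames, the magenta capsule sits at roughly (11.7, 0.9) before and (9.2, 2.7) after.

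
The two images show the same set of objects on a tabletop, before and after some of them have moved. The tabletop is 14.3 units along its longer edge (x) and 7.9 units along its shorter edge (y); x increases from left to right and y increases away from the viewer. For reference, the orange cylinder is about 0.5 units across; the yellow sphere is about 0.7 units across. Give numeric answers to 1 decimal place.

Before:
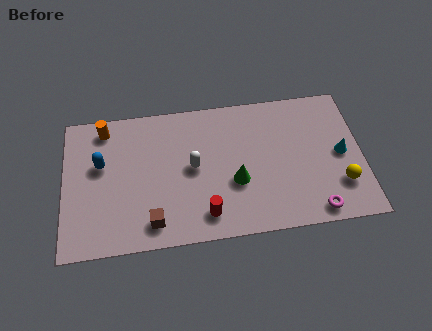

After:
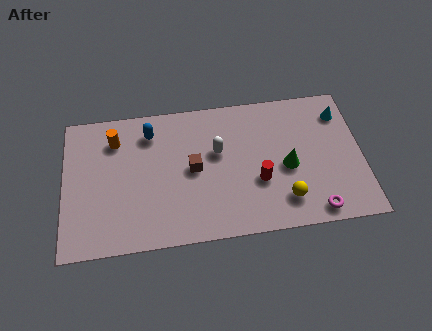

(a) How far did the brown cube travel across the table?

3.4

The brown cube moved from about (4.2, 1.3) to (6.2, 4.0), a distance of √(2.0² + 2.7²) ≈ 3.4.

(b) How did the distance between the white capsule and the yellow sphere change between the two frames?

-2.9

They were about 7.3 units apart before and 4.4 after — 2.9 units closer together.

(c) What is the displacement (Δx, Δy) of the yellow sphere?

(-2.7, -0.5)

The yellow sphere was at about (13.2, 2.2) and moved to about (10.5, 1.7).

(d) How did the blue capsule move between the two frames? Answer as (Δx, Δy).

(2.4, 1.5)

The blue capsule started near (1.8, 4.8) and ended near (4.2, 6.3).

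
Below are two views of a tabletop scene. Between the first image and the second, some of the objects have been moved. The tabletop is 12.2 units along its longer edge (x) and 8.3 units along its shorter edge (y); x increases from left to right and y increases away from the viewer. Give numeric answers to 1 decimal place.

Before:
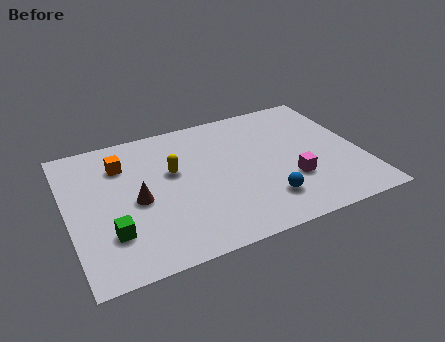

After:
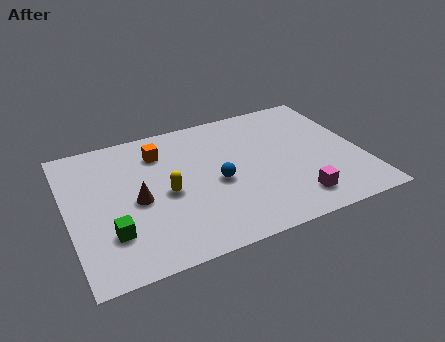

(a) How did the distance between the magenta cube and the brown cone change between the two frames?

+0.3

They were about 6.4 units apart before and 6.7 after — 0.3 units further apart.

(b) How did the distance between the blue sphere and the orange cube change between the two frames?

-3.6

They were about 7.0 units apart before and 3.4 after — 3.6 units closer together.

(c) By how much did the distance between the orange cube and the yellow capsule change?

+0.3

Before: roughly 2.3 units apart; after: 2.6. That's 0.3 units further apart.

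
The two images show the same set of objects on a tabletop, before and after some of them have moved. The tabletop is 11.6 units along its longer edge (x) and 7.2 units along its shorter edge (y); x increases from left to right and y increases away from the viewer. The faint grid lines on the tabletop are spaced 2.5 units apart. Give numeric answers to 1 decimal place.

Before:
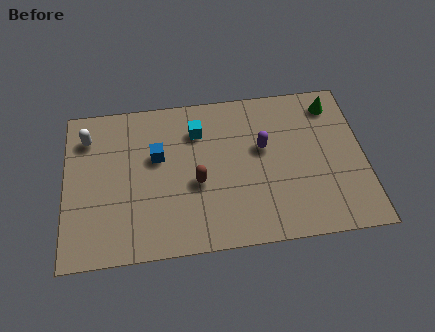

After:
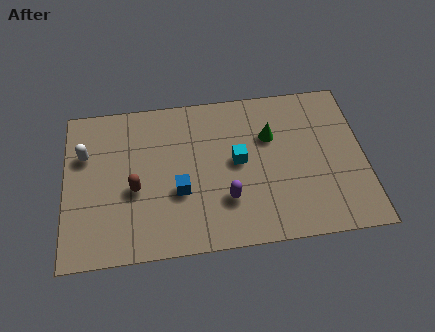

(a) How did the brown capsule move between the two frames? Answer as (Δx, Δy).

(-2.4, 0.0)

The brown capsule was at about (5.1, 3.0) and moved to about (2.7, 3.0).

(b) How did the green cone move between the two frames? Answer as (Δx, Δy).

(-2.5, -1.2)

The green cone was at about (10.5, 6.0) and moved to about (8.0, 4.8).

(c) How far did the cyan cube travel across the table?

2.2

From (5.2, 5.4) to (6.7, 3.8), the cyan cube covered √(1.5² + 1.6²) ≈ 2.2 units.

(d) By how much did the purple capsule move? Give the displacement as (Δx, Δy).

(-1.5, -2.2)

The purple capsule started near (7.7, 4.3) and ended near (6.2, 2.1).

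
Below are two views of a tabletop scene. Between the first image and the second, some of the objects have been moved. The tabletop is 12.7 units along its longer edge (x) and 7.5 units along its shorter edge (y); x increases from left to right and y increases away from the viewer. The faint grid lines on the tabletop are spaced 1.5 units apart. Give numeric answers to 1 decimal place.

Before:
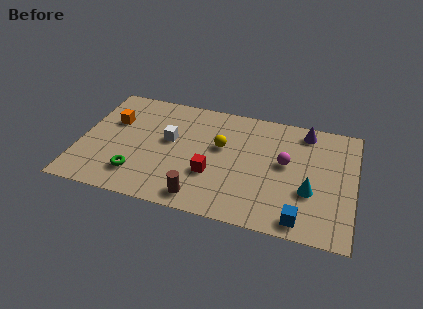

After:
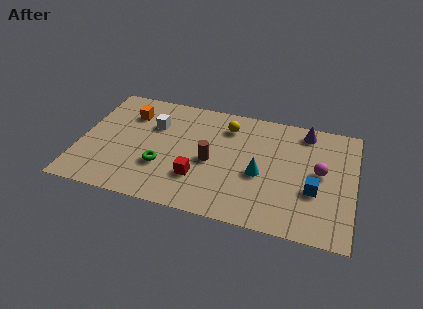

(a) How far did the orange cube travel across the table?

1.0

The orange cube moved from about (1.4, 4.9) to (2.1, 5.6), a distance of √(0.7² + 0.7²) ≈ 1.0.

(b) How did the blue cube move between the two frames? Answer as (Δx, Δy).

(0.5, 1.9)

The blue cube was at about (10.4, 0.9) and moved to about (10.9, 2.8).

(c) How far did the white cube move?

1.1

The white cube moved from about (4.1, 4.3) to (3.3, 5.1), a distance of √(0.8² + 0.8²) ≈ 1.1.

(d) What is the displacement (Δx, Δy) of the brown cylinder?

(0.3, 2.4)

The brown cylinder was at about (5.8, 1.0) and moved to about (6.1, 3.4).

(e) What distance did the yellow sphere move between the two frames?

1.4

The yellow sphere was near (6.5, 4.5) before and (6.7, 5.9) after, so it travelled √(0.2² + 1.4²) ≈ 1.4 units.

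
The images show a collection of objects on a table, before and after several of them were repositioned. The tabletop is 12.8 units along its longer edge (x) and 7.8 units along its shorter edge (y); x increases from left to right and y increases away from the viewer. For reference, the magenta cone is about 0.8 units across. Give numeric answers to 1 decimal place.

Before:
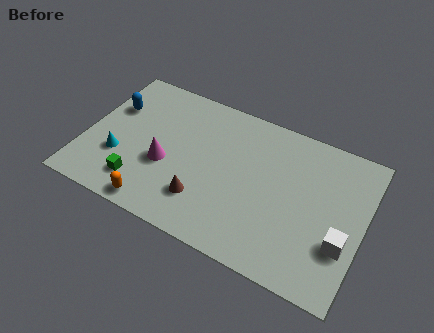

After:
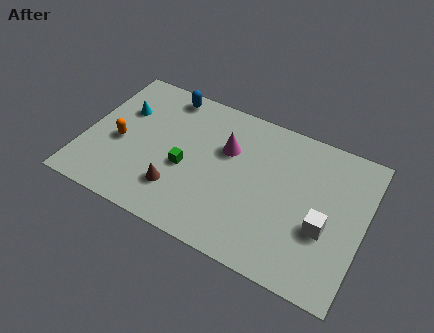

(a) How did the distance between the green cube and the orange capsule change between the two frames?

+1.9

The distance was about 1.2 in the first image and 3.1 in the second, so they moved 1.9 units further apart.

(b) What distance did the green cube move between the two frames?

2.5

The green cube moved from about (2.8, 1.6) to (4.7, 3.3), a distance of √(1.9² + 1.7²) ≈ 2.5.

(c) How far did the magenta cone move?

3.3

The magenta cone moved from about (3.8, 3.1) to (6.4, 5.1), a distance of √(2.6² + 2.0²) ≈ 3.3.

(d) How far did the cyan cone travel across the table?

2.6

The cyan cone was near (1.7, 2.6) before and (1.5, 5.2) after, so it travelled √(0.2² + 2.6²) ≈ 2.6 units.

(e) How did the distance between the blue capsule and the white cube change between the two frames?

-2.6

Before: roughly 11.3 units apart; after: 8.7. That's 2.6 units closer together.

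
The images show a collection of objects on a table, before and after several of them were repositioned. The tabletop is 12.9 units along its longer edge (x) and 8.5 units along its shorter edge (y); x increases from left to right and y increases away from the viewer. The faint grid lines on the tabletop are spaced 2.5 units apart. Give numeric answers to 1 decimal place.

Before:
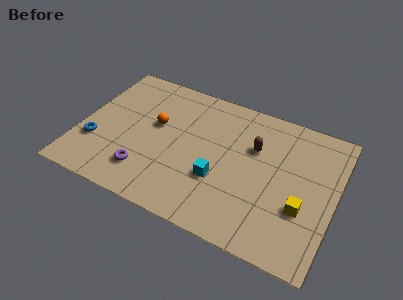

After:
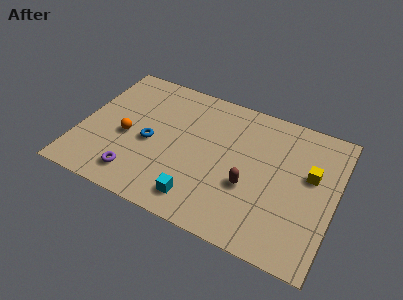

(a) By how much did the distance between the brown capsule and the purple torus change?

-0.5

They were about 6.3 units apart before and 5.8 after — 0.5 units closer together.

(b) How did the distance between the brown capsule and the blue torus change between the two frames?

-3.2

The distance was about 8.3 in the first image and 5.1 in the second, so they moved 3.2 units closer together.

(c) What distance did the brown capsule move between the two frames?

2.4

From (8.7, 5.6) to (8.7, 3.2), the brown capsule covered √(0.0² + 2.4²) ≈ 2.4 units.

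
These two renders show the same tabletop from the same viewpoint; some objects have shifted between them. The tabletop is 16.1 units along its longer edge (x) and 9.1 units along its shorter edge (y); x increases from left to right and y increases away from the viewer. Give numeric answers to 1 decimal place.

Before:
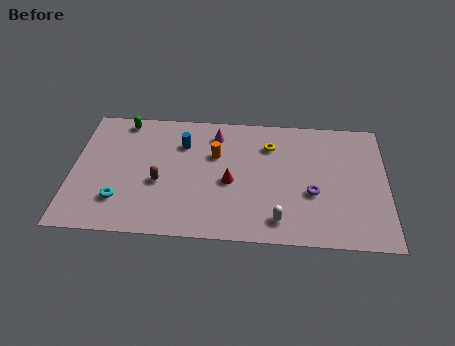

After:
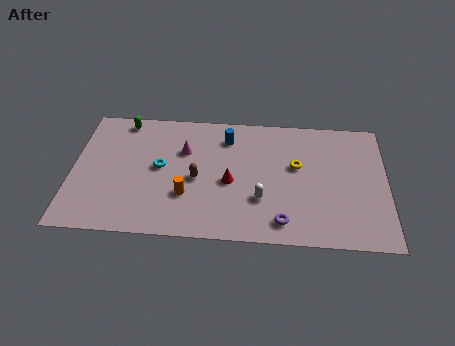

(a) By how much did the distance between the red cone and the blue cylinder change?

-0.4

The distance was about 3.6 in the first image and 3.2 in the second, so they moved 0.4 units closer together.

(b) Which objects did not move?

the green capsule and the red cone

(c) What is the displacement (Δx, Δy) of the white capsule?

(-0.9, 1.4)

The white capsule was at about (10.6, 1.5) and moved to about (9.7, 2.9).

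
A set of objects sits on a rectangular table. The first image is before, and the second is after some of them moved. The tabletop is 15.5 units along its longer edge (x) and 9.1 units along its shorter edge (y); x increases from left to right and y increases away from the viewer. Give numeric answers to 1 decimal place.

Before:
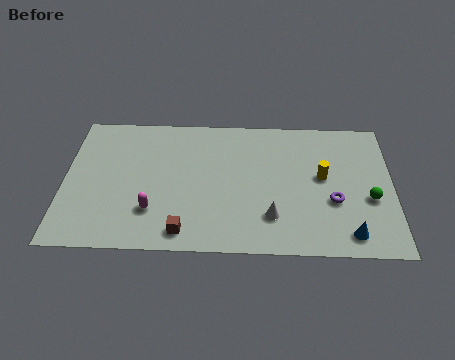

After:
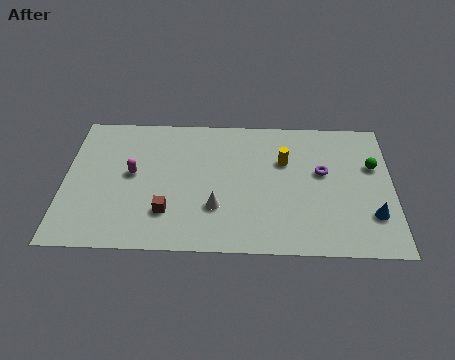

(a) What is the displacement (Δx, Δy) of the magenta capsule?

(-1.0, 2.4)

The magenta capsule was at about (4.2, 2.5) and moved to about (3.2, 4.9).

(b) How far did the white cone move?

2.6

The white cone was near (9.8, 2.3) before and (7.2, 2.8) after, so it travelled √(2.6² + 0.5²) ≈ 2.6 units.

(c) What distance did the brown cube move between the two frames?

1.4

From (5.7, 1.2) to (4.9, 2.4), the brown cube covered √(0.8² + 1.2²) ≈ 1.4 units.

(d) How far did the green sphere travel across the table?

2.2

From (14.4, 3.6) to (14.6, 5.8), the green sphere covered √(0.2² + 2.2²) ≈ 2.2 units.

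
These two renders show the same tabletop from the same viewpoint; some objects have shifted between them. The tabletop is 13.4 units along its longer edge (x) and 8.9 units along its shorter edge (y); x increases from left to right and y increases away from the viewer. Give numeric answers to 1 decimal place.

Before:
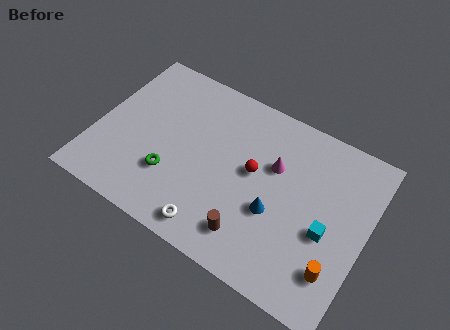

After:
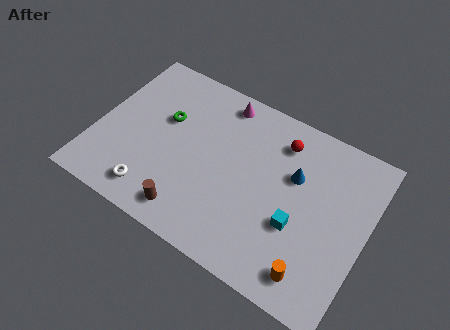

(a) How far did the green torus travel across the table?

2.9

The green torus was near (4.0, 2.7) before and (3.2, 5.5) after, so it travelled √(0.8² + 2.8²) ≈ 2.9 units.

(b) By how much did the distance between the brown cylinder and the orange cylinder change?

+2.0

Before: roughly 4.1 units apart; after: 6.1. That's 2.0 units further apart.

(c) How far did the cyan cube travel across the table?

1.5

The cyan cube was near (11.6, 3.7) before and (10.2, 3.3) after, so it travelled √(1.4² + 0.4²) ≈ 1.5 units.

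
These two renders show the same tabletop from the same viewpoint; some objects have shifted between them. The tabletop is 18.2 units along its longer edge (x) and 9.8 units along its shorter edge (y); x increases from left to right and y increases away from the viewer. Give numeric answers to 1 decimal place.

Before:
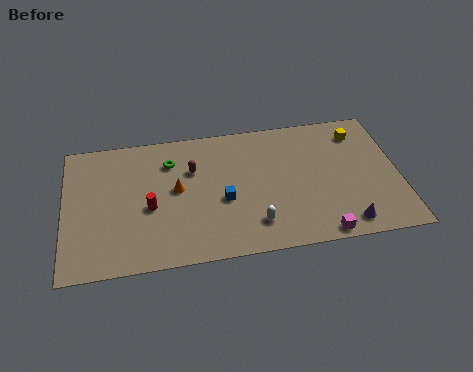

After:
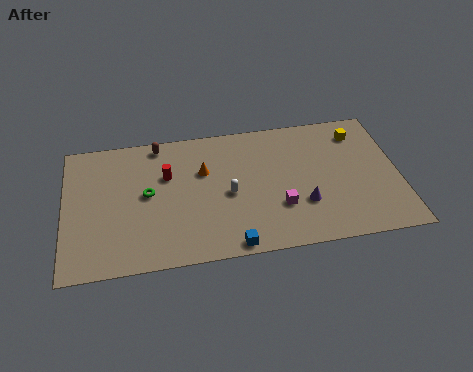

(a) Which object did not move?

the yellow cube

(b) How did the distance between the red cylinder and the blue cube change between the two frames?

+2.5

They were about 4.0 units apart before and 6.5 after — 2.5 units further apart.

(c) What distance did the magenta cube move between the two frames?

3.1

The magenta cube moved from about (13.7, 0.8) to (11.6, 3.1), a distance of √(2.1² + 2.3²) ≈ 3.1.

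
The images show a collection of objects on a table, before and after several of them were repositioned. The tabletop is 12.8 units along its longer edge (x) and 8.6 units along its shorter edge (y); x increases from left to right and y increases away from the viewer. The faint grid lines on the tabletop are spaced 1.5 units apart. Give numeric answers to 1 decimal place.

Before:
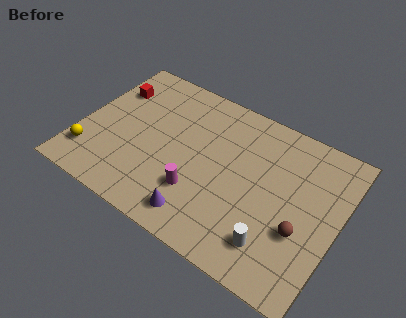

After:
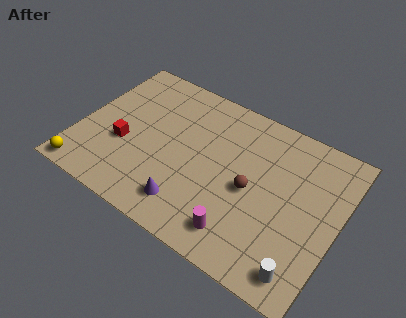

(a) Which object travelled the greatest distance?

the red cube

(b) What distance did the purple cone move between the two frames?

0.7

The purple cone was near (6.5, 1.3) before and (5.9, 1.6) after, so it travelled √(0.6² + 0.3²) ≈ 0.7 units.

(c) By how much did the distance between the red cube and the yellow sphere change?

-1.4

They were about 4.3 units apart before and 2.9 after — 1.4 units closer together.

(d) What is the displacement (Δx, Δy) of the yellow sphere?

(0.0, -1.1)

The yellow sphere started near (0.8, 1.9) and ended near (0.8, 0.8).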